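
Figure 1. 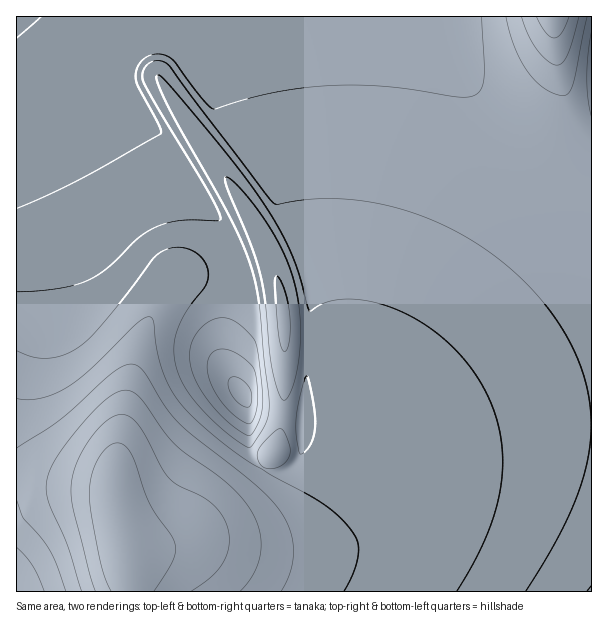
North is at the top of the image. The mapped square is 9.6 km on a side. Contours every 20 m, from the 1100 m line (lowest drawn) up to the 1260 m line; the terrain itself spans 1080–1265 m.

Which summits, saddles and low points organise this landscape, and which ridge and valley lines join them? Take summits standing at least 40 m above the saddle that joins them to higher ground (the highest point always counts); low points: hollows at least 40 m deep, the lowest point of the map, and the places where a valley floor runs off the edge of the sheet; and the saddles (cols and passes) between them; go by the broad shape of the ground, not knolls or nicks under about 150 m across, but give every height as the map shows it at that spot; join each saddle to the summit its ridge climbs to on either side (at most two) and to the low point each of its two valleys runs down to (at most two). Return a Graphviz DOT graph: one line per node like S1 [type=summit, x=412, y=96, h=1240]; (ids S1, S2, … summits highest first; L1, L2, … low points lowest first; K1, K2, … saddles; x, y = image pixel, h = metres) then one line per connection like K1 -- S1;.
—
graph terrain {
  S1 [type=summit, x=242, y=393, h=1265];
  S2 [type=summit, x=20, y=20, h=1261];
  S3 [type=summit, x=17, y=591, h=1198];
  L1 [type=low, x=126, y=546, h=1080];
  L2 [type=low, x=552, y=17, h=1166];
  K1 [type=saddle, x=537, y=149, h=1236];
  K2 [type=saddle, x=243, y=276, h=1211];
  K3 [type=saddle, x=17, y=474, h=1156];
  K1 -- S2;
  K1 -- L1;
  K1 -- L2;
  K2 -- S1;
  K2 -- S2;
  K2 -- L1;
  K3 -- S2;
  K3 -- S3;
  K3 -- L1;
}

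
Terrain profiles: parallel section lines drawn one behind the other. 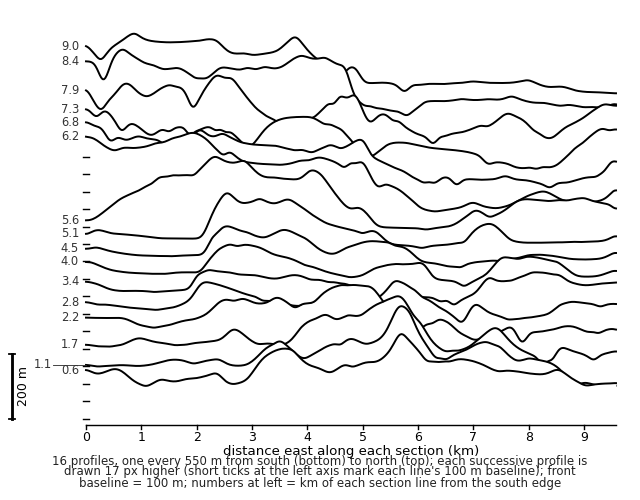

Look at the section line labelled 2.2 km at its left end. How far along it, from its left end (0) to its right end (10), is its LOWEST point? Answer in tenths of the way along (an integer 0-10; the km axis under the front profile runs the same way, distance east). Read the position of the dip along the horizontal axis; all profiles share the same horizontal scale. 8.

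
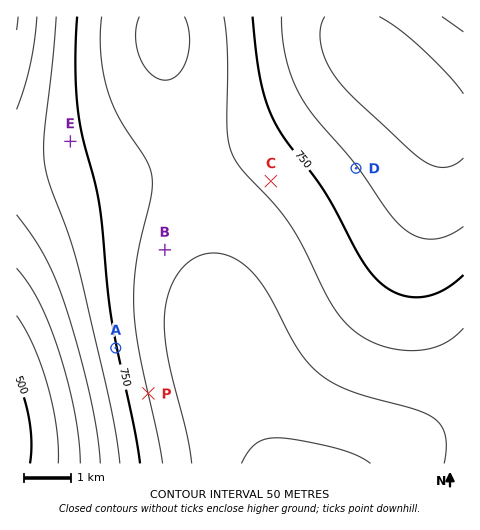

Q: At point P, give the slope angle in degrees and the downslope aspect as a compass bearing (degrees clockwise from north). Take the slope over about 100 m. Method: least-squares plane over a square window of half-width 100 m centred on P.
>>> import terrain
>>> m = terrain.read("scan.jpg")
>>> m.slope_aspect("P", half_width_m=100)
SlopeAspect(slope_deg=6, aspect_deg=257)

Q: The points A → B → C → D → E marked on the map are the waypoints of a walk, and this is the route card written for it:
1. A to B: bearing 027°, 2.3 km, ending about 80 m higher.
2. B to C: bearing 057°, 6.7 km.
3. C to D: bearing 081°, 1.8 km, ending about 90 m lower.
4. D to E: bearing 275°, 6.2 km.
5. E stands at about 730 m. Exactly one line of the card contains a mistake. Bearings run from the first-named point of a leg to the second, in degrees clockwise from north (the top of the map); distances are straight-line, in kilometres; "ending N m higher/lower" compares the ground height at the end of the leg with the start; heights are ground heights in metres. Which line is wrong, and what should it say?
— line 2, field distance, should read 2.7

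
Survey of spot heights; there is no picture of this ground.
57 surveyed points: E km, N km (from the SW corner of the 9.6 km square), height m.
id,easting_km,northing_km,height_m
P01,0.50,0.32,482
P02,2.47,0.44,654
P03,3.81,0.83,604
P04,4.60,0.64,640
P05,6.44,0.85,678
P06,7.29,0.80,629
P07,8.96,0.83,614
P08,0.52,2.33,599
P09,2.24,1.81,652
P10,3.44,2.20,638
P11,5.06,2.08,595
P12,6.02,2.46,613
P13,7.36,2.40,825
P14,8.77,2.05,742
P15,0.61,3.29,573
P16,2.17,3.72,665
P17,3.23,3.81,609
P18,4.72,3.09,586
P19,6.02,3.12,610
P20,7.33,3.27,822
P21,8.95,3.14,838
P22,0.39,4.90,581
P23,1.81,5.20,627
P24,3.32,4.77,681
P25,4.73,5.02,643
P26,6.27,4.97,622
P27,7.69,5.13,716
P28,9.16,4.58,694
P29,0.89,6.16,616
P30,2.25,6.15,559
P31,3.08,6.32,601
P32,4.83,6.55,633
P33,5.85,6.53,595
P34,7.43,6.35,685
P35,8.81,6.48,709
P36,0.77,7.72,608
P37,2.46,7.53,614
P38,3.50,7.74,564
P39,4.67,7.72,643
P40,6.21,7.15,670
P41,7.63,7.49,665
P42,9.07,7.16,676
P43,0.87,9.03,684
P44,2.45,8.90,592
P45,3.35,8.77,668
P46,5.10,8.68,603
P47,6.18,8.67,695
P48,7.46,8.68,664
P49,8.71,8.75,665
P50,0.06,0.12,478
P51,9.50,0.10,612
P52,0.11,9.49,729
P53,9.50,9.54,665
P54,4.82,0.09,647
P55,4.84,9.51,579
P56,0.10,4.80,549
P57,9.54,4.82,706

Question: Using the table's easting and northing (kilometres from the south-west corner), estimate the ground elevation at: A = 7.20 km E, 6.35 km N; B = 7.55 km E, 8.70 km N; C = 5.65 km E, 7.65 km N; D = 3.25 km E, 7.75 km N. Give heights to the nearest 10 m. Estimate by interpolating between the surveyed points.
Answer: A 670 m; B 660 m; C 690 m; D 570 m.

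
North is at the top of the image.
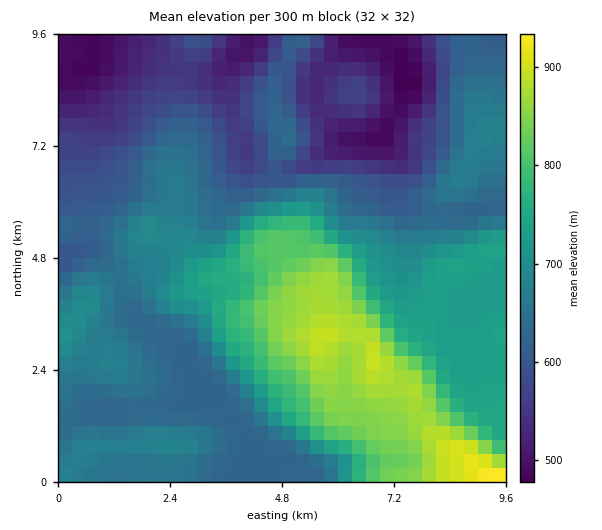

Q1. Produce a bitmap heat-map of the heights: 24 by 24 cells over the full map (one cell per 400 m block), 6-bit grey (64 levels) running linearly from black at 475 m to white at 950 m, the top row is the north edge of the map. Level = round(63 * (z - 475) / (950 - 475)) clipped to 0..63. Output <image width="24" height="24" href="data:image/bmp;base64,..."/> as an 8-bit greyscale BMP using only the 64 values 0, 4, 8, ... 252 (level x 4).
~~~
<image width="24" height="24" href="data:image/bmp;base64,Qk12BgAAAAAAADYEAAAoAAAAGAAAABgAAAABAAgAAAAAAEACAAATCwAAEwsAAAABAAAAAAAAAAAAAAEBAQACAgIAAwMDAAQEBAAFBQUABgYGAAcHBwAICAgACQkJAAoKCgALCwsADAwMAA0NDQAODg4ADw8PABAQEAAREREAEhISABMTEwAUFBQAFRUVABYWFgAXFxcAGBgYABkZGQAaGhoAGxsbABwcHAAdHR0AHh4eAB8fHwAgICAAISEhACIiIgAjIyMAJCQkACUlJQAmJiYAJycnACgoKAApKSkAKioqACsrKwAsLCwALS0tAC4uLgAvLy8AMDAwADExMQAyMjIAMzMzADQ0NAA1NTUANjY2ADc3NwA4ODgAOTk5ADo6OgA7OzsAPDw8AD09PQA+Pj4APz8/AEBAQABBQUEAQkJCAENDQwBEREQARUVFAEZGRgBHR0cASEhIAElJSQBKSkoAS0tLAExMTABNTU0ATk5OAE9PTwBQUFAAUVFRAFJSUgBTU1MAVFRUAFVVVQBWVlYAV1dXAFhYWABZWVkAWlpaAFtbWwBcXFwAXV1dAF5eXgBfX18AYGBgAGFhYQBiYmIAY2NjAGRkZABlZWUAZmZmAGdnZwBoaGgAaWlpAGpqagBra2sAbGxsAG1tbQBubm4Ab29vAHBwcABxcXEAcnJyAHNzcwB0dHQAdXV1AHZ2dgB3d3cAeHh4AHl5eQB6enoAe3t7AHx8fAB9fX0Afn5+AH9/fwCAgIAAgYGBAIKCggCDg4MAhISEAIWFhQCGhoYAh4eHAIiIiACJiYkAioqKAIuLiwCMjIwAjY2NAI6OjgCPj48AkJCQAJGRkQCSkpIAk5OTAJSUlACVlZUAlpaWAJeXlwCYmJgAmZmZAJqamgCbm5sAnJycAJ2dnQCenp4An5+fAKCgoAChoaEAoqKiAKOjowCkpKQApaWlAKampgCnp6cAqKioAKmpqQCqqqoAq6urAKysrACtra0Arq6uAK+vrwCwsLAAsbGxALKysgCzs7MAtLS0ALW1tQC2trYAt7e3ALi4uAC5ubkAurq6ALu7uwC8vLwAvb29AL6+vgC/v78AwMDAAMHBwQDCwsIAw8PDAMTExADFxcUAxsbGAMfHxwDIyMgAycnJAMrKygDLy8sAzMzMAM3NzQDOzs4Az8/PANDQ0ADR0dEA0tLSANPT0wDU1NQA1dXVANbW1gDX19cA2NjYANnZ2QDa2toA29vbANzc3ADd3d0A3t7eAN/f3wDg4OAA4eHhAOLi4gDj4+MA5OTkAOXl5QDm5uYA5+fnAOjo6ADp6ekA6urqAOvr6wDs7OwA7e3tAO7u7gDv7+8A8PDwAPHx8QDy8vIA8/PzAPT09AD19fUA9vb2APf39wD4+PgA+fn5APr6+gD7+/sA/Pz8AP39/QD+/v4A////AGxkXFxgYGBYUFBQUFBQXISovMDM3OTs8GRoaGRkaGhgWFBQUFRgdIysvLzI3OjkwFxkZGRobGxkWFBQWGyQrLTAyMjU3NS0mFhUUFRUVFRUUFBYfJiwwMTEyMzQxKiUkFxUVFhYVFBQUFRwlKS4yMjM0NDQsJCMkGBgZGRgWFBQVGiMpLDE0MzY2NTInIyMjGhkbGhcVFBQYIictMDQ1MzY2MSojIiIiHhoaGBYUFBYfJyowNDY3NTYyKCQiIiIjHhwZFhQVFxsjKSwxNDY3NjQqIyMiIiIjGx4aFhYbHyAlKC0xMzU1My0kISIiIiEiFxsZFxkcICMlJikvMzQ0MSchHyIjIiIhEhUWFxobHiMlJyotLzEzLSMfHiAjIyMiEREUGRscHR4fJSstLS0sJSAdGxwfICMjFBMVGR0cHBoYHicrLCojHBwZFxcYGBseEhITFRkaGRcWFhwgIiIcFhUTEhQVFBQVEBAREhUYGRcUEhMVGBsYExIRERQYGBYVDw8QERUYGRYSDg4QDg8PDw4NCw4WGhkXDQ0OEBMXFxURDAwSEQoHBgUEBgsSGBoZDAsLDA8UFRQQCw0TFQ0GAwICBgwPFhsbCAgICg0QEhENCw8UEgoHBwYDBAkPFxsbBAUHCQsNDQ0KCg8UDwgJDAsFAQQOFxkYAgIEBgkKCwoHCA0SDggJCwoEAAMMFRcWAgECBQcJCgsHBAYOEAoGBgUCAQQMExQUAgECBAYJDA8KBQMKExAHAgICAgYOExMSA=="/>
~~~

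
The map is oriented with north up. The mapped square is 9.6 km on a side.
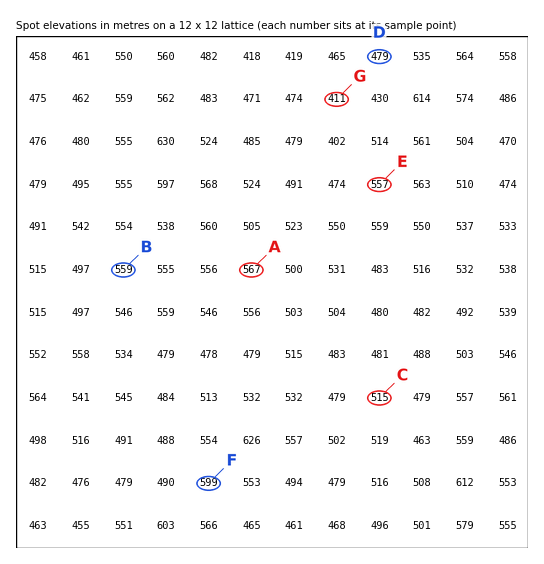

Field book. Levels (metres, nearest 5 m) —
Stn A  565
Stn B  560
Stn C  515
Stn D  480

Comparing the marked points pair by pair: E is higher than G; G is lower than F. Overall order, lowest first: G E F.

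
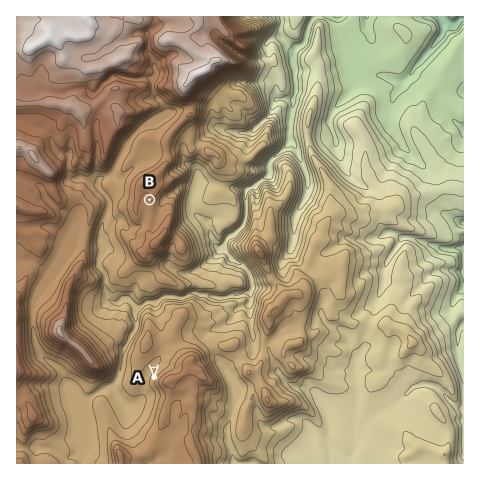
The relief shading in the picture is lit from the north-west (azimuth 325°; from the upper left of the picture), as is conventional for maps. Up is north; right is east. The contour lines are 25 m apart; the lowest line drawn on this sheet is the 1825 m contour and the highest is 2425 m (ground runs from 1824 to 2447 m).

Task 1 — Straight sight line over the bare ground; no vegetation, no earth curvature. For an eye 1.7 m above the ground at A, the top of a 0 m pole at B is out of sight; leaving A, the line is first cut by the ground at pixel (151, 259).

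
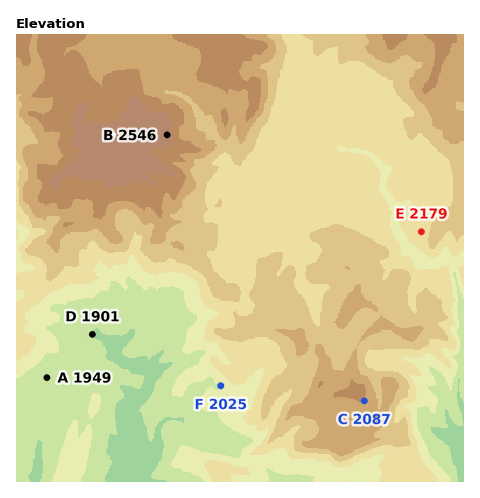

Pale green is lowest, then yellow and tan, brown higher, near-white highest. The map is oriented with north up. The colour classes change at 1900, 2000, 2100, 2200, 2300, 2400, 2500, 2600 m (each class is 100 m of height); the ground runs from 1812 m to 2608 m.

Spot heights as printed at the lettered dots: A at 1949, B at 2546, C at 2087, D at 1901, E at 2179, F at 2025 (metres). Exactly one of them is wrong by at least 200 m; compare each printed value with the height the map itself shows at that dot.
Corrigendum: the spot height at C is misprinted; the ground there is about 2387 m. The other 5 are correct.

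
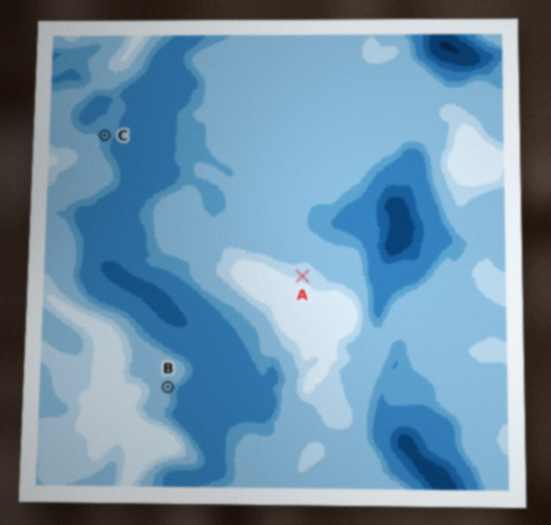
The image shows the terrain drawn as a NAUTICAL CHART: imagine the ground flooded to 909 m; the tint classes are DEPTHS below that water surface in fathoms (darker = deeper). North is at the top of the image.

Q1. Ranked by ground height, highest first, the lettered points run A B C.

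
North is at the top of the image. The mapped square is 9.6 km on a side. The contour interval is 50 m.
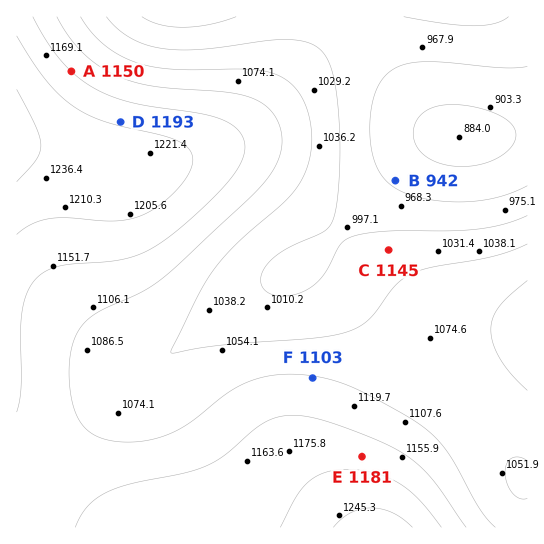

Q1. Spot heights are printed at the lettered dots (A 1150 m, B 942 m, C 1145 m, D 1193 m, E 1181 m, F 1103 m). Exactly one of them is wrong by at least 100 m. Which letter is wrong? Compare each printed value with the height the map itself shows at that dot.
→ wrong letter C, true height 1020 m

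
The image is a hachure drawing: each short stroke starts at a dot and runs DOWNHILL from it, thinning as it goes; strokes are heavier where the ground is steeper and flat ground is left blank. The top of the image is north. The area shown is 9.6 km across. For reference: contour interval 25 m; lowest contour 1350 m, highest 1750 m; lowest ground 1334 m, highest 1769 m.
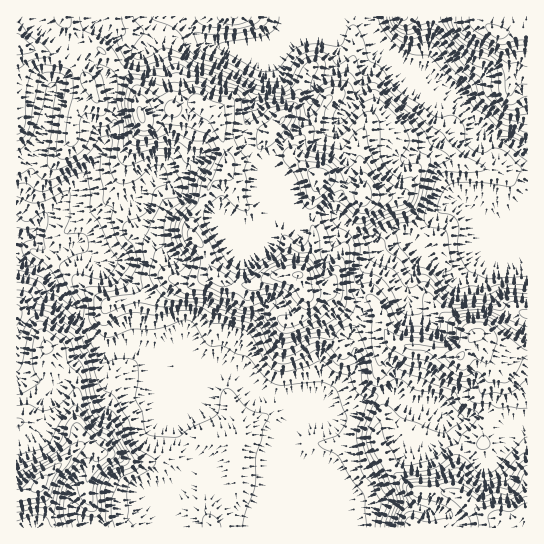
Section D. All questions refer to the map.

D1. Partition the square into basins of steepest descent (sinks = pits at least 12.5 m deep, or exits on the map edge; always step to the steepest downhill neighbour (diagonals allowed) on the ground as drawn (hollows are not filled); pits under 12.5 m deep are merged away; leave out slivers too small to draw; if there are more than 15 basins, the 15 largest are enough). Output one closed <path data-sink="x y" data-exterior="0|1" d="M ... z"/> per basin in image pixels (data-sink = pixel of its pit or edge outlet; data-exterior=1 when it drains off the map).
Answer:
<path data-sink="17 238" data-exterior="1" d="M62 16l-46 1 0 478 11-2 12-8 15 43 473 0 1-174-19-2-22-9-9-10-5 2-12 21-12 0-23-8-20-1-11-4-7-8-5-9-4-17-6-9-11-1-7 2-12 0-14-10-14 1 12-4 5-5 12-32-1-17 16-21 4-11 0-8-13-3-21-12-11-2-25-21-16-9-5-5-2-7-20 22-23 7 0-14-6-13-2-18-9-11-11-5-58 12-2-18-6-14-31-32-24-15-10-10z"/><path data-sink="527 151" data-exterior="1" d="M485 16l-422 0 0 2 15 18 24 15 31 32 6 14 2 18 58-12 11 5 9 11 2 18 6 13 0 14 23-7 20-22 2 7 5 5 16 9 25 21 11 2 21 12 13 3 0 8-4 11-16 21 1 17-12 32-11 8 8 0 14 10 12 0 7-2 11 1 6 9 4 17 5 9 7 8 11 4 20 1 23 8 12 0 12-21 5-2 9 10 22 9 18 1 1-323-11-1-19 4-10-7z"/><path data-sink="38 527" data-exterior="1" d="M38 487l-11 6-11 4 1 31 36-1-8-26z"/>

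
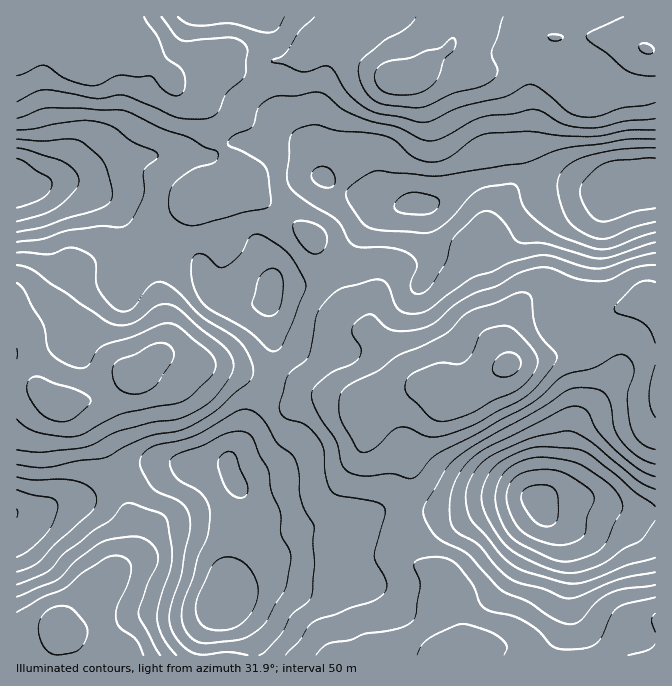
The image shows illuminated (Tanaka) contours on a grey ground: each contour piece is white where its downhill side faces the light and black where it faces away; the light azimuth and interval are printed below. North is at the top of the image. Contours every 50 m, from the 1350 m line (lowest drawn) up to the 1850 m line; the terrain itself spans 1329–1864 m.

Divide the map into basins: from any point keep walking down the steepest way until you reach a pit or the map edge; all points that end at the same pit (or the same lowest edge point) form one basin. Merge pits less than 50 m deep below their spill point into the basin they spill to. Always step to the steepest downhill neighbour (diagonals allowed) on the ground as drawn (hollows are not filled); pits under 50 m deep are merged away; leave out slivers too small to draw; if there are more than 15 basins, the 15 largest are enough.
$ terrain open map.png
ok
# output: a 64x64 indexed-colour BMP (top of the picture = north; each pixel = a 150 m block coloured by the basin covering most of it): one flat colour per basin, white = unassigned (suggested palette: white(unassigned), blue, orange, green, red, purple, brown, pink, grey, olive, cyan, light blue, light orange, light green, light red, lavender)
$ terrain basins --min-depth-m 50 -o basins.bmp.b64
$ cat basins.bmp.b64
<image width="64" height="64" href="data:image/bmp;base64,Qk12CAAAAAAAAHYAAAAoAAAAQAAAAEAAAAABAAQAAAAAAAAIAAATCwAAEwsAABAAAAAAAAAA////ALR3HwAOf/8ALKAsACgn1gC9Z5QAS1aMAMJ34wB/f38AIr28AM++FwDox64AeLv/AIrfmACWmP8A1bDFABERMzMzMzMzMzMzMzMzMzMzMiIiIiIREREREREREREREREzMzMzMzMzMzMzMzMzMzMyIiIiIhERERERERERERERETMzMzMzMzMzMzMzMzMzMyIiIiIiEREREREREREREXd3czMzMzMzMzMzMzMzMzMzIiIiIiIRERERERERERERd3d3MzMzMzMzMzMzMzMzMzMiIiIiIhERERERERERERF3d3czMzMzMzMzMzMzMzMzMiIiIiIiEREREREREREREXd3d3czMzMzMzMzMzMzMzMyIiIiIiERERERERERERERd3d3d3MzMzMzMzMzMzMzMzIiIiIiIRERERERERERERF3d3d3dzMzMzMzMzMzMzMzMyIiIiIREREREREREREREXd3d3d3czMzMzMzMzMzMzMzMyIjERERERERERERERERd3d3d3dzMzMzMzMzMzMzMzMzMzERERERERERERERERF3d3d3d3czMzMzMzMzMzMzMzMzMREREREREREREREREXd3d3d3dzMzMzMzMzMzMzMzMzMxERERERERERERERERd3d3d3d3MzMzMzMzMzMzMzMzMzERERERERERERERERF3d3d3d3MzMzMzMzMzMzMzMzMzMREREREREREREREREXd3d3d3czMzMzMzMzMzMzMzMzMxERERERERERERERERd3d3d3dzMzMzMzMzMzMzMzMzMzERERERERERERERERF3d3d3dzMzMzMzMzMzMzMzMzMzMREREREREREREREREXd3d3d3MzMzMzMzMzMzMzMzMzMxERERERERERERERERd3d3d3MzMzMzMzMzMzMzMzMzMzERERERERERERERERF3d3d3czMzMzMzMzMzMzMzMzMzMREREREREREREREREXd3d3czMzMzMzMzMzMzMzMzMzMxERERERERERERERERd3d3dzMzMzMzMzMzMzMzMzMzMxERERERERERERERERF3d3dzMzMzMzMzMzMzMzMzMzMxEREREREREREREREREXd3dzMzMzMzMzMzMzMzMzMzMxERERERERERERERERERd3EREzMzMzMzMzMzMzMzMzZmZhERERERERERERERERF3EREREzMzMzMzMzMzZmZmZmZmYREiIREREREREREREREREREREzMzMzMzM2ZmZmZmZmZmIiIiIREREREREREREREREREUMzMzMzNmZmZmZmZmZmIiIiIiERERERERERERERERFERDMzNmZmZmZmZmZmZmIiIiIiIhERERERERERERERFERERGZmZmZmZmZmZmZmIiIiIiIlERERERERERERERFEREREZmZmZmZmZmZmZmIiIiIiIlUREREREREREURERERERERmZmZmZmZmZmZmIiIiIiIiVRERERERERERRERERERERGZmZmZmZmZmZmUiIiIiIiVVERERERERERREREREREREZmZmZmZmZmZmVVIiIiIiVVVRERERERERFERERERERERmZmZmZmZmZmZVUiIiIiVVVVIREREiIiIkRERERERERmZmZmZmZmZmZlVSIiIiJVVVUiIiIiIiIiRERERERERGZmZmZmZmZmZmVVUiIiJVVVUiIiIiIiIiJEREREREREZmZmZmZmZmZmVVVVIiJVVVVSIiIiIiIiIkREREREREZmZmZmZmZmZmVVVVVVVVVVVSIiIiIiIiIiRERERERERmZmZmZmZmZmVVVVVVVVVVVVIiIiIiIiIiJERERERERGZmZmZmZmZmZVVVVVVVVVVVIiIiIiIiIiIkRERERERERmZmZmZmZmYlVVVVVVVVVVUiIiIiIiIiIiRERERERERGZmZmZmZmIiJVVVVVVVVVVSIiIiIiIiIiJERERERERERGZmZmZmIiIlVVVVVVVVVVUiIiIiIiIiIkRERERERERERGZmZmIiIiJVVVVVVVVVVVIiIiIiIiIiRERERERERERERERmIiIiIlVVVVVVVVVVUiIiIiIiIiJEREREREREREREREIiIiIiJVVVVVVVVVVVIiIiIiIiIkREREREREREREREIiIiIiIlVVVVVVVVVVUiIiIiIiIiREREREREREREREQiIiIiIiVVVVVVVVVVVSIiIiIiIiJEREREREREREREQiIiIiIiIlVVVVVVVVVSIiIiIiIiIkREREREREREREQiIiIiIiIlVVVVVVVVVVIiIiIiIiIiRERERERERERERCIiIiIiIiVVVVVVVVVVUiIiIiIiIiJEREREREREREREIiIiIiIiIlVVVVVVVVVSIiIiIiIiIkREREREREREREIiIiIiIiIiVVVVVVVVVVIiIiIiIiIiREREREREREREIiIiIiIiIiIlVVVVVVVVUiIiIiIiIiJEREREREREREIiIiIiIiIiIiJVVVVVVVVSIiIiIRIiIkREREREREREIiIiIiIiIiIiIiVVVVVVVSIiIiIhESIiREREREREREiIiCIiIiIiIiIiIREVVVUiIiIiIhEREiJERERBREREiIiIgiIiIiIiIiIRERFVIiIiIiIiERESIkRERBEREUiIiIiIiIiIgiIiIRERERIiIiIiIiIREREiFERBERERGIiIiIiIiIiIIiIRERERESIiIiIiIhERERERFEERERGIiIiIiIiIiIiCIRERERERIiIiIhERERERERERERERGIiIiIiIiIiIiIgREREREREiIiIhERERERER"/>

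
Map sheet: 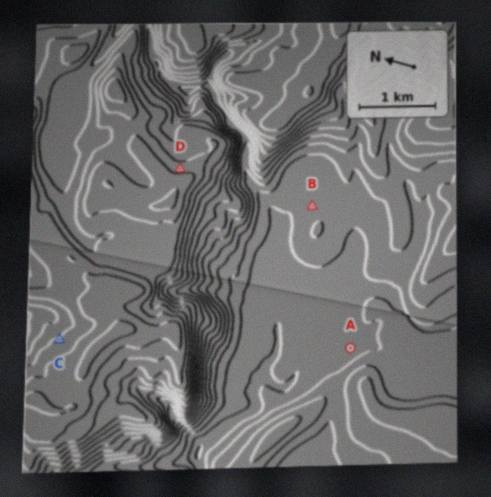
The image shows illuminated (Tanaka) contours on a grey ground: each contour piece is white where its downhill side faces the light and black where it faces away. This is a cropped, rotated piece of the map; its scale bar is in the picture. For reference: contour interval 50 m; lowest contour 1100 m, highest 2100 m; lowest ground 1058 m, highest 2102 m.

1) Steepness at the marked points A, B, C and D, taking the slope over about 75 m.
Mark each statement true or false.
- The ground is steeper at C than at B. true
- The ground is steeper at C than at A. true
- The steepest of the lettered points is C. false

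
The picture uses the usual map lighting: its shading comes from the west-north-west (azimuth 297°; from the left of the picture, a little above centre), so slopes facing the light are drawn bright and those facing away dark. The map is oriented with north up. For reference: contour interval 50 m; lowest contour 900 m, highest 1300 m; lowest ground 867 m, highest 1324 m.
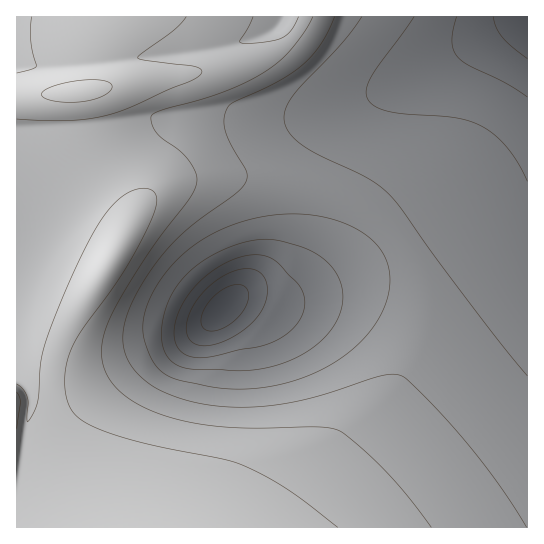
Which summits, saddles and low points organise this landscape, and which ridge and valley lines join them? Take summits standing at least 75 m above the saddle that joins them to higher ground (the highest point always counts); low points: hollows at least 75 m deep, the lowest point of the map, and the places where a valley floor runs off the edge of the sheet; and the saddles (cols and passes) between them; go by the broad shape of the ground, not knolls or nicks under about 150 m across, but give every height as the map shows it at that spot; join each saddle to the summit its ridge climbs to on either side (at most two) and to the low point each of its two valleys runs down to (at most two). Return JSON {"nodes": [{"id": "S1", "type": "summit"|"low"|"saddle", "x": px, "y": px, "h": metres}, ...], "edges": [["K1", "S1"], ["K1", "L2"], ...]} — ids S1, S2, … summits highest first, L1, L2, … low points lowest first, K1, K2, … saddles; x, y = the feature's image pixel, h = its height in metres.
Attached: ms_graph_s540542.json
{"nodes": [
{"id": "S1", "type": "summit", "x": 17, "y": 403, "h": 1324},
{"id": "S2", "type": "summit", "x": 81, "y": 91, "h": 1308},
{"id": "L1", "type": "low", "x": 225, "y": 309, "h": 867},
{"id": "L2", "type": "low", "x": 527, "y": 17, "h": 903},
{"id": "K1", "type": "saddle", "x": 101, "y": 161, "h": 1231},
{"id": "K2", "type": "saddle", "x": 297, "y": 33, "h": 1203},
{"id": "K3", "type": "saddle", "x": 398, "y": 242, "h": 1105}],
"edges": [["K1", "S1"], ["K1", "S2"], ["K1", "L1"], ["K1", "L2"], ["K2", "S1"], ["K2", "S2"], ["K2", "L1"], ["K2", "L2"], ["K3", "S1"], ["K3", "L1"], ["K3", "L2"]]}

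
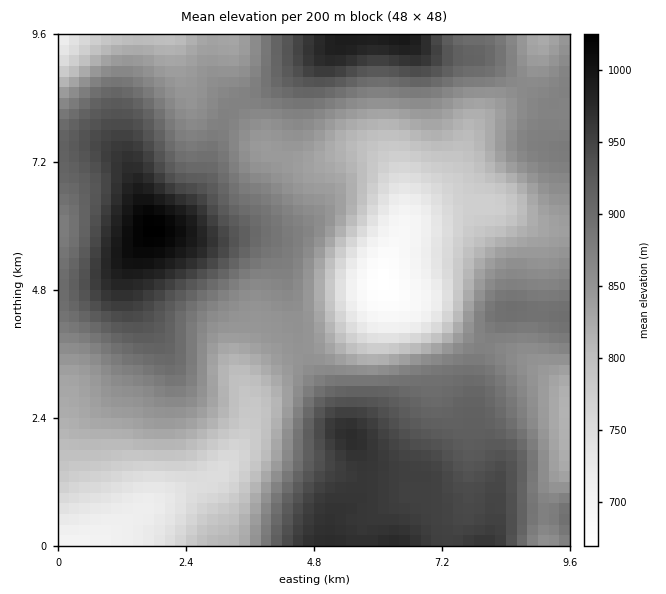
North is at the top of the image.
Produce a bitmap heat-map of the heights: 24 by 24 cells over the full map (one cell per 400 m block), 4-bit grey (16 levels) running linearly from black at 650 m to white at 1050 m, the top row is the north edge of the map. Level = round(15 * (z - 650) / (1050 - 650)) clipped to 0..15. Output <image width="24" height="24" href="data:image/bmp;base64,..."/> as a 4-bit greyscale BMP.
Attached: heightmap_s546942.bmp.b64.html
<image width="24" height="24" href="data:image/bmp;base64,Qk2WAQAAAAAAAHYAAAAoAAAAGAAAABgAAAABAAQAAAAAACABAAATCwAAEwsAABAAAAAAAAAAAAAAABEREQAiIiIAMzMzAERERABVVVUAZmZmAHd3dwCIiIgAmZmZAKqqqgC7u7sAzMzMAN3d3QDu7u4A////ACIjNFZorMzMy7vKiDMzM0Voq8zMu7u6mUQzM0RXm8zLu7u6iFVURERGirzMu7u6h2ZmZlRFerzLu6qqh2Znd2ZVebzLqqqphnd3iHZVebu6qqqpdneIiYZWeJmZmZqYd3iJmYdmeId3iJmId4iaqod3eHVEVniIiJqrqoh3iGQiI1iZmavMupiIiGMREkeZmavNzLqYiGMREkeIiJvd3cupmGQhI0Z3eJrO7tupmHUyI0Vmd5rN7cupmIZCI0VWd5rN3LqZh3dTNEVWeKrMyqmId3ZURFVniKvMuZmHd3ZVVVZ4iau7qYiHiHZmZmZ4iJqqmIiIiYh3d3d4iHiZh3iJqqmZmYiIiFaId3d5q8y7u6qYeDVmZnd4q83N3KqYdw=="/>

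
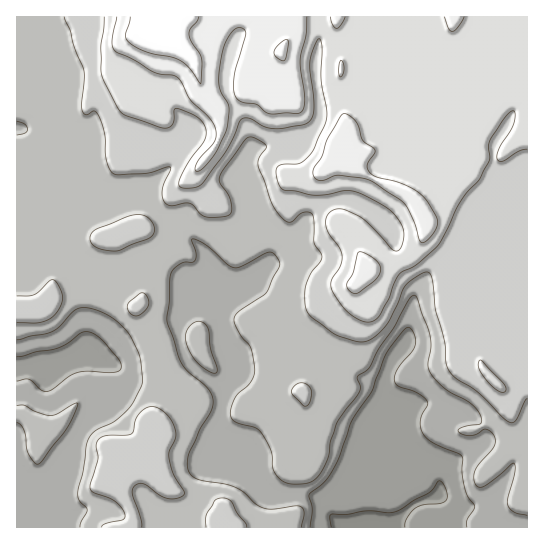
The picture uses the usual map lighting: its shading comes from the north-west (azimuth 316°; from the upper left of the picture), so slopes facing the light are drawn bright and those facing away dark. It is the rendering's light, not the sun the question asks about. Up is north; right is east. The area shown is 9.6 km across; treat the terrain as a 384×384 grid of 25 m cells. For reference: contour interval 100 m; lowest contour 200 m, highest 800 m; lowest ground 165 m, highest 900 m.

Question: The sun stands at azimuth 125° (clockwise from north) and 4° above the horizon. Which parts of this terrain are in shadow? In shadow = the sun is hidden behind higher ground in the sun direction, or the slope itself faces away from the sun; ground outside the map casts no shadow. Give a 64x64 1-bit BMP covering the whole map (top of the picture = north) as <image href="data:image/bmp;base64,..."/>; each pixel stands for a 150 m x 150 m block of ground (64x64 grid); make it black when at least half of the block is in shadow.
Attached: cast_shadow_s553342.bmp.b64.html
<image width="64" height="64" href="data:image/bmp;base64,Qk0+AgAAAAAAAD4AAAAoAAAAQAAAAEAAAAABAAEAAAAAAAACAAATCwAAEwsAAAIAAAAAAAAA////AAAAAAAD8AOAgADjwAf8B8HgAf/gD/gHg+AA//gfwAAH8AB//B+AAe/AAD+c/+AH/wAAf87/8Af8wAD/z9/wB/HAAP/n3/gAB8AB//Pf8YAPwAH/+///gB+AAf/5//+AP4AB+Dj//4A/wAP5OP//gCPAB//4//+AcYAP//D//8B+AA//8P//wH8AB/Dg///A/8AHwAD//8B/4AcAAP//gH/AA/4A//+Af4AD/4D//4B/AAP/gP//hH8AA/8Af/8MP4AB/wAB/wwPgAH/AgH8Dg/AAf4HAPwAD+AB/g8ADgAf4YD+D/AOAB/zwP4f8A4AH//A/h/4hgAf/8B8HvmAAB//4Dwe+4AAD//wHAz7gAAH//CMDPeAAAf/4cAMh4AAB//DwAwH4AAH/4PgHA/8AA//B+AcD/4AD/8P4Bwf/wIf/5/ADD/+Ah//v8AAP+BgP/g/AAA/4PA/gAAAAB/x+H+IAAAAB/D8P/wABgAB8P4//gAOAAH4/x//AA4AAfj/n/8AHwgB+f+f/4APDAP7/4//gAMGB/v/j/+AAAYP+/+Af4AAAj/4PwAPgAAAf/geAA8AAAB/+B44TwAAAP/4HjxPAAAA//A8fA8AAAD/8Dx+DwAAAP/wAH4PAAAA//AAfw8AAAD/+AB/hwAAAP//gD/HAAAA///AP8cAAAD//4A/5wAAAA=="/>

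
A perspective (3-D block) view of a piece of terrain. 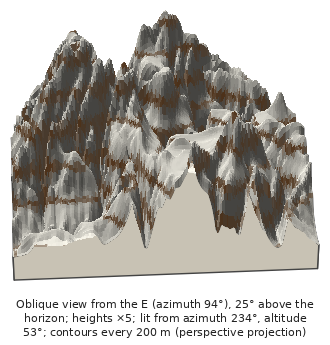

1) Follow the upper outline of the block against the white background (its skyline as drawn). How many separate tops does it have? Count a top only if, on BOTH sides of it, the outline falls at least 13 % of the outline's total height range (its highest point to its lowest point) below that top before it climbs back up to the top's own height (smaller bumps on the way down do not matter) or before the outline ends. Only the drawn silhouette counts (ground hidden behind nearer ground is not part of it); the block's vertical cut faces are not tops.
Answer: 2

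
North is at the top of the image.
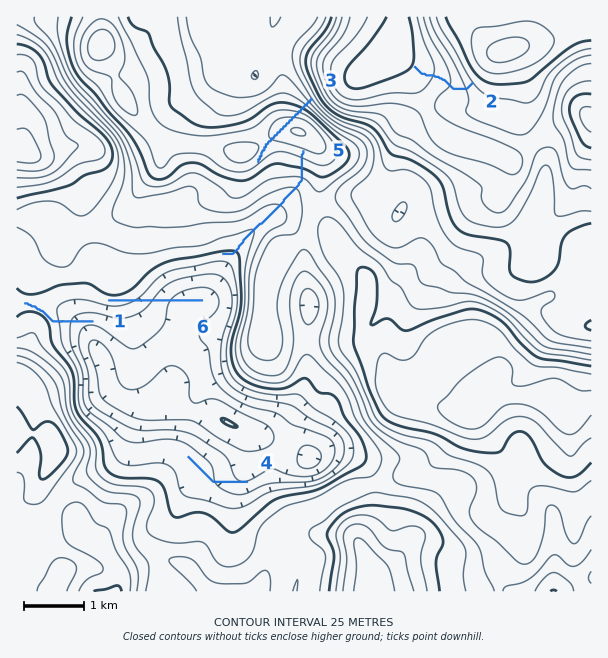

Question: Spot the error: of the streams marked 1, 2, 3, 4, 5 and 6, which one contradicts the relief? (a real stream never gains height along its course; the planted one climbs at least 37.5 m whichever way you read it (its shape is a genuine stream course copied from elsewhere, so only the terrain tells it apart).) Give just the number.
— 3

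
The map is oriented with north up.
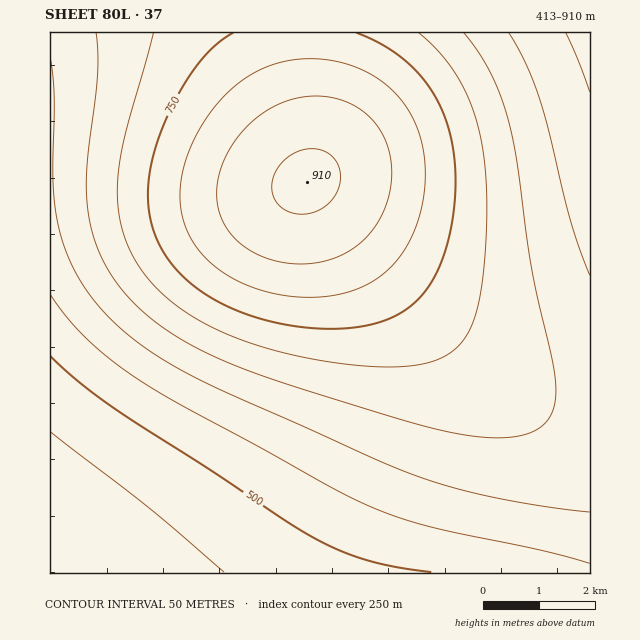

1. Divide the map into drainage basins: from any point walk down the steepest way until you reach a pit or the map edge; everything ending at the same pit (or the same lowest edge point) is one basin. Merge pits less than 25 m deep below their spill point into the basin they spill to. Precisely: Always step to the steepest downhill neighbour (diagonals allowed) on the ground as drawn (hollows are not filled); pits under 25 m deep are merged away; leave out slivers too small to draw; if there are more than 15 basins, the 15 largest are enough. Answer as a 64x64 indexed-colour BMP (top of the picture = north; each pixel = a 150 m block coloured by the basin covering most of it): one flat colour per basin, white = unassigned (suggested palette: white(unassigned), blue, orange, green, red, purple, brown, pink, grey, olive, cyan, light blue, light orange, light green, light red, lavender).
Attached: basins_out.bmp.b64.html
<image width="64" height="64" href="data:image/bmp;base64,Qk12CAAAAAAAAHYAAAAoAAAAQAAAAEAAAAABAAQAAAAAAAAIAAATCwAAEwsAABAAAAAAAAAA////ALR3HwAOf/8ALKAsACgn1gC9Z5QAS1aMAMJ34wB/f38AIr28AM++FwDox64AeLv/AIrfmACWmP8A1bDFABERERERERERERERERERERERERERERERERERERERERERERERERERERERERERERERERERERERERERERERERERERERERERERERERERERERERERERERERERERERERERERERERERERERERERERERERERERERERERERERERERERERERERERERERERERERERERERERERERERERERERERERERERERERERERERERERERERERERERERERERERERERERERERERERERERERERERERERERERERERERERERERERERERERERERERERERERERERERERERERERERERERERERERERERERERERERERERERERERERERERERERERERERERERERERERERERERERERERERERERERERERERERERERERERERERERERERERERERERERERERERERERERERERERERERERERERERERERERERERERERERERERERERERERERERERERERERERERERERERERERERERERERERERERERERERERERERERERERERERERERERERERERERERERERERERERERERERERERERERERERERERERERERERERERERERERERERERERERERERERERERERERERERERERERERERERERERERERERERERERERERERERERERERERERERERERERERERERERERERERERERERERERERERERERERERERERERERERERERERERERERERERERERERERERERERERERERERERERERERERERERERERERERERERERERERERERERERERERERERERERERERERERESIiIREREREREREREREREREREREREREREREREREREREiIiIhERERERERERERERERERERERERERERERERERERIiIiIiERERERERERERERERERERERERERERERERERERIiIiIiIRERERERERERERERERERERERERERERERERESIiIiIiIhERERERERERERERERERERERERERERERERESIiIiIiIiERERERERERERERERERERERERERERERERESIiIiIiIiIRERERERERERERERERERERERERERERERESIiIiIiIiIhERERERERERERERERERERERERERERERESIiIiIiIiIiERERERERERERERERERERERERERERERESIiIiIiIiIiIRERERERERERERERERERERERERERERESIiIiIiIiIiIhERERERERERERERERERERERERERERESIiIiIiIiIiIiERERERERERERERERERERERERERERESIiIiIiIiIiIiIRERERERERERERERERERERERERERESIiIiIiIiIiIiIhERERERERERERERERERERERERERESIiIiIiIiIiIiIiERERERERERERERERERERERERERESIiIiIiIiIiIiIiIRERERERERERERERERERERERERESIiIiIiIiIiIiIiIhERERERERERERERERERERERERESIiIiIiIiIiIiIiIiERERERERERERERERERERERERESIiIiIiIiIiIiIiIiIRERERERERERERERERERERERERIiIiIiIiIiIiIiIiIhERERERERERERERERERERERERIiIiIiIiIiIiIiIiIiERERERERERERERERERERERERIiIiIiIiIiIiIiIiIiIRERERERERERERERERERERERIiIiIiIiIiIiIiIiIiIhERERERERERERERERERERERIiIiIiIiIiIiIiIiIiIiERERERERERERERERERERERIiIiIiIiIiIiIiIiIiIiIRERERERERERERERERERERIiIiIiIiIiIiIiIiIiIiIhERERERERERERERERERERIiIiIiIiIiIiIiIiIiIiIiEREREREREREREREREREREiIiIiIiIiIiIiIiIiIiIiIRERERERERERERERERERESIiIiIiIiIiIiIiIiIiIiIhERERERERERERERERERERIiIiIiIiIiIiIiIiIiIiIiEREREREREREREREREREREiIiIiIiIiIiIiIiIiIiIiIRERERERERERERERERERESIiIiIiIiIiIiIiIiIiIiIhERERERERERERERERERERIiIiIiIiIiIiIiIiIiIiIiEREREREREREREREREREREiIiIiIiIiIiIiIiIiIiIiIRERERERERERERERERERESIiIiIiIiIiIiIiIiIiIiIhERERERERERERERERERESIiIiIiIiIiIiIiIiIiIiIiERERERERERERERERERERIiIiIiIiIiIiIiIiIiIiIiIREREREREREREREREREREiIiIiIiIiIiIiIiIiIiIiIhERERERERERERERERERESIiIiIiIiIiIiIiIiIiIiIiERERERERERERERERERERIiIiIiIiIiIiIiIiIiIiIiIREREREREREREREREREREiIiIiIiIiIiIiIiIiIiIiIhERERERERERERERERERESIiIiIiIiIiIiIiIiIiIiIiERERERERERERERERERERIiIiIiIiIiIiIiIiIiIiIiIREREREREREREREREREREiIiIiIiIiIiIiIiIiIiIiIhERERERERERERERERERESIiIiIiIiIiIiIiIiIiIiIi"/>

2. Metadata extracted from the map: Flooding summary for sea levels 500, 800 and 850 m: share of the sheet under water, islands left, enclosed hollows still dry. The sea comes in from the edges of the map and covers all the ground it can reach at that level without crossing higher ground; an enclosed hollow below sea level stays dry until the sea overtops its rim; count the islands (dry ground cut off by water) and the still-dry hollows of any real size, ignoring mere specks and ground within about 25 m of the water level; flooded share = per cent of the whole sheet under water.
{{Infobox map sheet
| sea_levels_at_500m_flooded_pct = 12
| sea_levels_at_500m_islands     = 0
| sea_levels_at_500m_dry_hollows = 0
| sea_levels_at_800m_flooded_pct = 84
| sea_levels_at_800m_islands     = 1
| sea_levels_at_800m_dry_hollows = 0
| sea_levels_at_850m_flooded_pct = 92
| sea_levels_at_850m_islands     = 1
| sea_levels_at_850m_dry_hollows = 0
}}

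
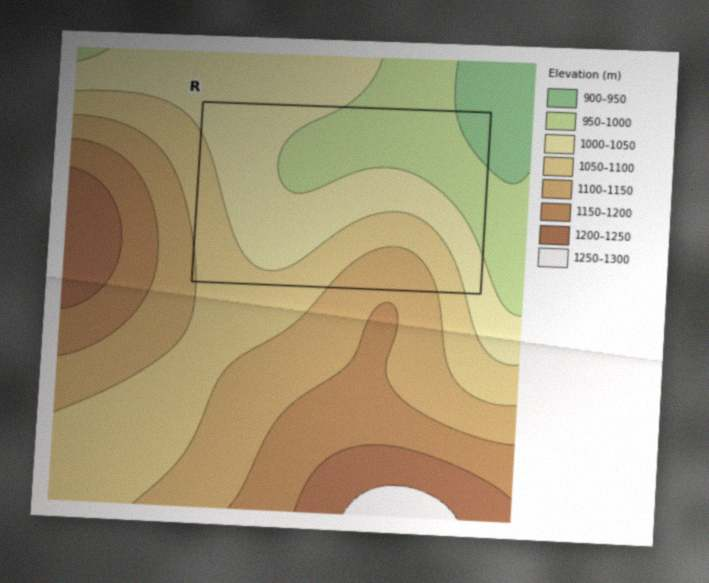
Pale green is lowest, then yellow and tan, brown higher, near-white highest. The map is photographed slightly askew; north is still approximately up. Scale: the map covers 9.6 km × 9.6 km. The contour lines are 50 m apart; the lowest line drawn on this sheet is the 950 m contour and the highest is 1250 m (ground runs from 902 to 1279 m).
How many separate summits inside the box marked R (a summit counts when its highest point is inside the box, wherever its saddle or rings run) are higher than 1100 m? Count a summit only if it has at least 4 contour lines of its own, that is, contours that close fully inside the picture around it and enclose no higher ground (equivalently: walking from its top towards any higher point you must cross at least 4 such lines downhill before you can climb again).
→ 0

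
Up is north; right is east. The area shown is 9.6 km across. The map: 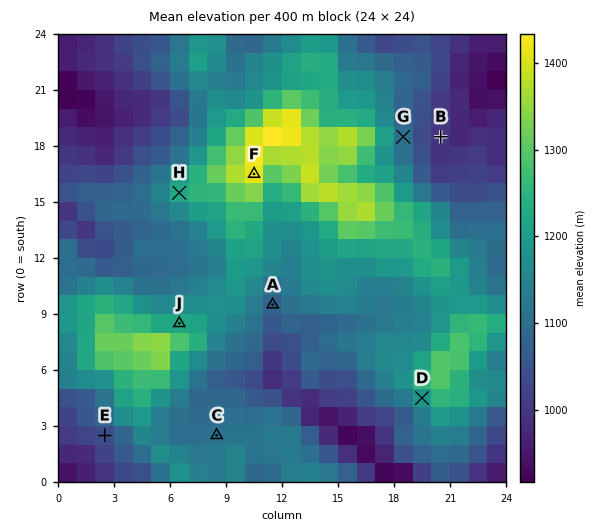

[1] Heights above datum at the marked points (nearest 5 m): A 1075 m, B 995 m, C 1110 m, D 1190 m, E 1040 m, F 1430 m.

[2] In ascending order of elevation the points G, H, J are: G J H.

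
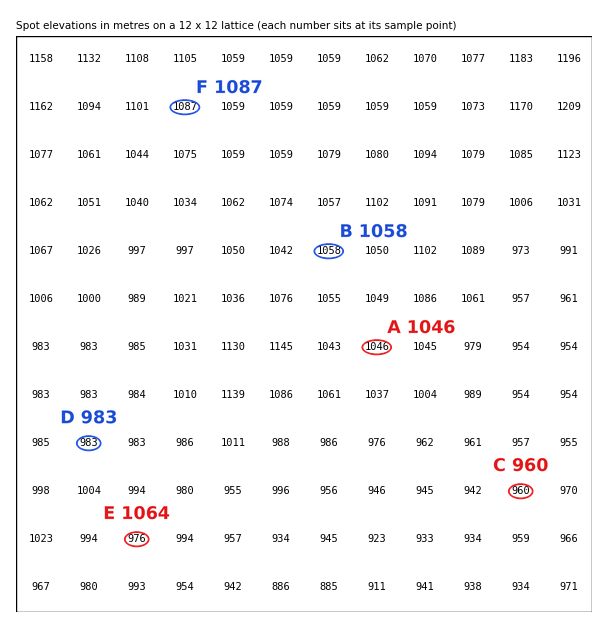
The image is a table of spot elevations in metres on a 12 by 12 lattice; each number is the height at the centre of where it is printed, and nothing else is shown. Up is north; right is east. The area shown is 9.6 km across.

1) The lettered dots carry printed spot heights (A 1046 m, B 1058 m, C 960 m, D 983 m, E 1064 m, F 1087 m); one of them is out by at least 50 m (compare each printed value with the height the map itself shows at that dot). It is E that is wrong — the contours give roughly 976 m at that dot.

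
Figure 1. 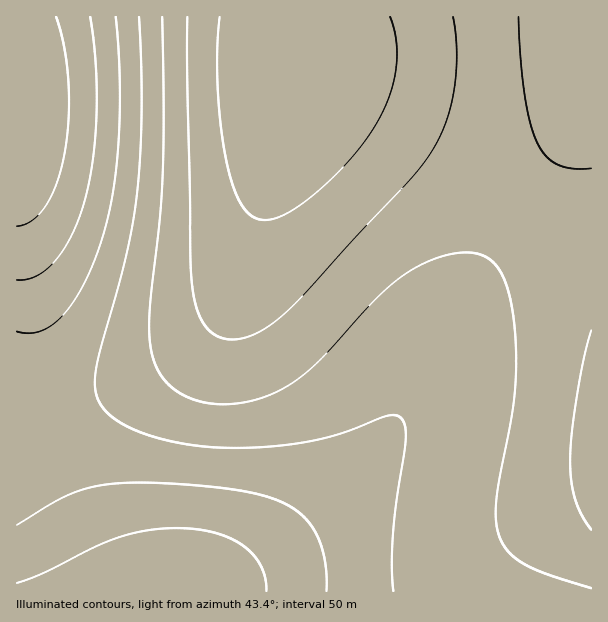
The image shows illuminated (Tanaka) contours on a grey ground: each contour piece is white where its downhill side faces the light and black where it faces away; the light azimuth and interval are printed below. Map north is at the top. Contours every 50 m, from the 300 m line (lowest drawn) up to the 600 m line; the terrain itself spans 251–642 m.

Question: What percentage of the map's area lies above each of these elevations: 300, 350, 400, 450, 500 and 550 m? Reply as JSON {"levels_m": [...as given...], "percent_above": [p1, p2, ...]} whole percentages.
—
{"levels_m": [300, 350, 400, 450, 500, 550], "percent_above": [91, 80, 55, 32, 17, 9]}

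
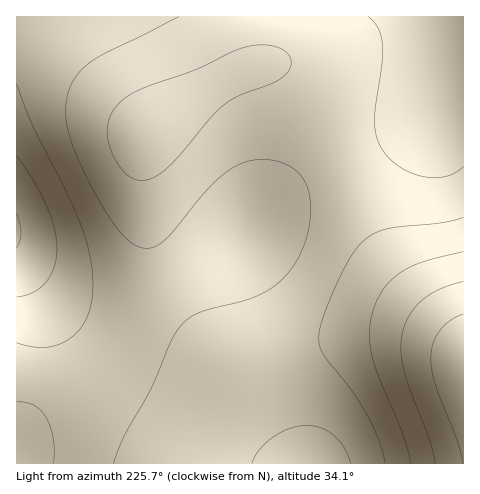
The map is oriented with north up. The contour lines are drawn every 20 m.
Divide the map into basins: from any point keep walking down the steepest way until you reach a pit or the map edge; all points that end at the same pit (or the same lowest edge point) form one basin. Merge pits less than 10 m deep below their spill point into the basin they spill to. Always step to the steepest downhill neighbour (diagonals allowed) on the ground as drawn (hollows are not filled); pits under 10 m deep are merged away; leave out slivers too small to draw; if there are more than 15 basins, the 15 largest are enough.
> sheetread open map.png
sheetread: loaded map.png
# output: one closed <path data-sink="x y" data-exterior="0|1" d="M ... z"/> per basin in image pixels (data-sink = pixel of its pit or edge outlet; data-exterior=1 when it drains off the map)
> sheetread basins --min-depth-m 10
<path data-sink="463 370" data-exterior="1" d="M463 16l-37 1 8 30 4 31-1 31-9 10-26 14-56 22-35 19-38 26-42 45-62 39-28 13-16 5-17 2-21-2-25-11-14-9-32-29 1 211 447-1z"/><path data-sink="147 132" data-exterior="0" d="M425 16l-408 0-1 236 19 20 27 19 14 7 16 5 16 1 26-4 46-22 51-33 42-45 38-26 35-19 56-22 23-12 11-10 2-8-1-36z"/>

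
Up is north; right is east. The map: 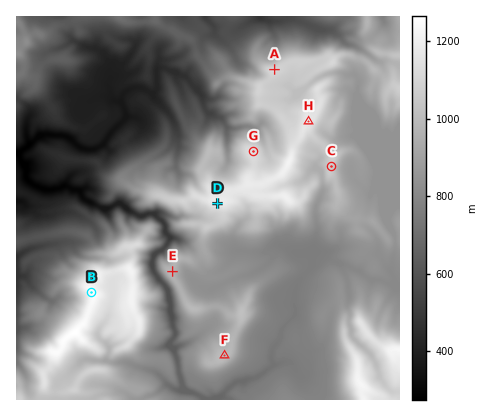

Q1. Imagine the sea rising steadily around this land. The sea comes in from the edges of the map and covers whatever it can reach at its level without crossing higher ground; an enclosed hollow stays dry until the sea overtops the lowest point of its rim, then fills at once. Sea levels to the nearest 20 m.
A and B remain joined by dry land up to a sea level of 680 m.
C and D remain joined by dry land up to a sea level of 1040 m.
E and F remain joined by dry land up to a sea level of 920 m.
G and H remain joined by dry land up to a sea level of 1120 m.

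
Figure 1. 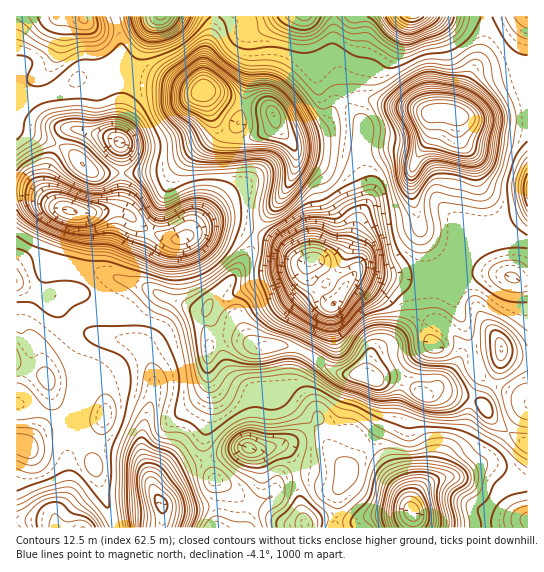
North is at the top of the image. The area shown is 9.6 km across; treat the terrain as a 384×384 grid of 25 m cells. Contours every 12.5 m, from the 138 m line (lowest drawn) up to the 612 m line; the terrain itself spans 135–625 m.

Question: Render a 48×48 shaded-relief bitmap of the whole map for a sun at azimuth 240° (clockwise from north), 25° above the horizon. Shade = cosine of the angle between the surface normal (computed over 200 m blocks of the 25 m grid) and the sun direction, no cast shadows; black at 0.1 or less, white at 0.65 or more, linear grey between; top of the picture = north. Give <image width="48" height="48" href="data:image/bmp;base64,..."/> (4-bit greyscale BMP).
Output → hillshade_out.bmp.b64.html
<image width="48" height="48" href="data:image/bmp;base64,Qk32BAAAAAAAAHYAAAAoAAAAMAAAADAAAAABAAQAAAAAAIAEAAATCwAAEwsAABAAAAAAAAAAAAAAABEREQAiIiIAMzMzAERERABVVVUAZmZmAHd3dwCIiIgAmZmZAKqqqgC7u7sAzMzMAN3d3QDu7u4A////AIiJms22M1i925iId3ibyoh1NGnO7bqIeIiJq8ylM1e93KiIiIibuph1NHrv7bmIiIiau8uFM0nO7KmZiIibupiGRYzu26mZmZmaq7qFM2vf7KmIiIeaqZh1RpzduqqZmZmZqql1JIzu25h3eIiaqZh2aKvMu8upmaqZmql1NqzdyoZWeIiZqph3iavLzMupqqmImZh1V7zcuYVFiZmaqZiImru7zLqqu5h4mZiGaczLqXVXqqqqqYiZqrqqu6qru4d4mZmXecy6qYd6u7q6mYmaqqmau7u7qYiImZmXebuqqZiau6qpmZqrqqqru7y5d4iZmZmHeKqqqpmaqqmYmqq7urzMuruWd5mZmZmIiJqqqpmJmZmJq7zdy97KmJlmeJqpiJmIiJmqupiImZmZvd7tu8uYh3dniKqYiJmYiImqu5iJmZmb3u3LiJmIZWeJmZmYiJmIiJmry5iaqqq97bqYd3d2VWmqmImIiZiIiJqry5m7uqvMp4mYd2VWd4q6h4iIiIiIiJqry5q7qpqXRYqod1RomZu5domIiIiImZqrypqpmHZDJYuodkWJqZu4VZiIiZmZmZqsypmZdUMhFIqoZVaamJuWVoiImZmZmZq8upmXVDIABJuXZniZiKl2eIiJmZmZmqu7qZmGRCABR7uoiIiIiZh3iImZmZmZmrqZmYiGVBAleauqqZmYmZh4iJmZmZmZqpd3iZh2UwBHmZu8ypmZmYh3iKqZmZmZiGVWeJl2UgFomZrN26mZmYiImamZmYiHZTNWeJmHUQN5mqrP7LqZmYiJmpmYd2dlQzNWiaqYYhWJvLvf/KqZmZmZmZh1Q0VDNFVomrypczeazczf/LqYiZmZmWUxEkVUVoiZq925hmib3cvO7LqHiZmZmDEAJGiHebuprO7KqZiLzKq93Ll3iZmZhxEUaauprf2Zve7Ku6iKupm8zLl3mZmYdSNYrN3Lz/2pvd26vLh5qZmszMl4mqqYZEaL3+yr3/ypq8uqvMlnmZmrzdl5qqmHVGis7tqazduqqqqqvNt2iImazul5q7l2VYm83adnrMqru7uqve2FaIiaz9l6zclmZomrynRGm8u8zMy7zv2EV4iaztqs3bdFZ4mal1RGrdvN3cy7zexjR4iazN3My4U0aIh3dmZp3+zN7bqqvLhCR4iavO/LqXQ0aIdmiZms793v7aiKu5YhR4iazv/KqXUjZ4iJq7u83d7/7JiKunMSWIib3/65mGMSV5maqrqqu87/24eKuVEDeImr3tuYdjACaJmZmZmZqs7+ynZnhiAViZmau6l2QxAVeJmZmZmZmr3tuFMkVCJHmZiImZhkMyNXiJiZmZmZmau6liADVUV4mZiIiZhkRWZ3iJiImYiZmZmZlQA2d3eJmZiIiIh2eId4iIh3iIiZh3eJlSNniIiImYiIdnd3iZh4iHdneHiZZEZ5l1Z4iHd4mIiHVFd3iZiIiHZnh4q5QTaKqXeIh2ZomHd1MkZ4mqmId3Z3h4vIITabuoiJhlZoqXd0IkaKu6mHdw=="/>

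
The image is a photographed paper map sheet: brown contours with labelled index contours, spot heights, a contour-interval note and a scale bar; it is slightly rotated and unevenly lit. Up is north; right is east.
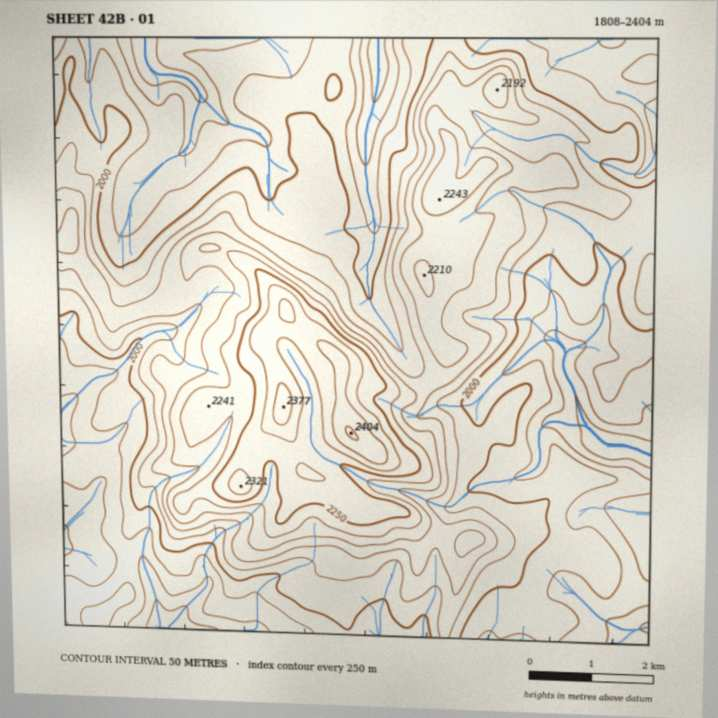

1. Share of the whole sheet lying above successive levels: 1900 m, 92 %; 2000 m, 57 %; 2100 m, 30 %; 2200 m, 13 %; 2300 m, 4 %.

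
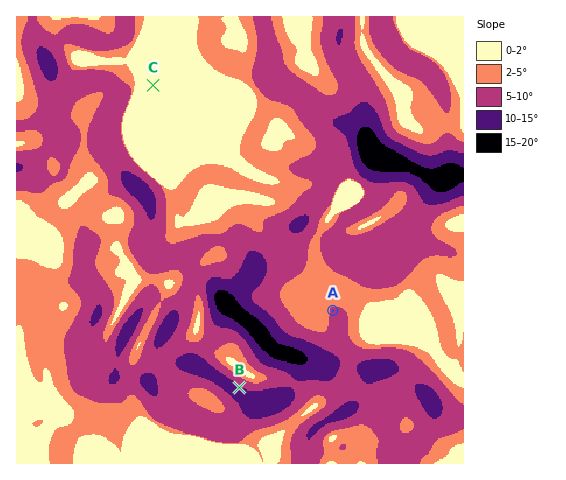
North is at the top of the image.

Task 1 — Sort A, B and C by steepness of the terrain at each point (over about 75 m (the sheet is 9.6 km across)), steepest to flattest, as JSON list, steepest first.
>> ["B", "A", "C"]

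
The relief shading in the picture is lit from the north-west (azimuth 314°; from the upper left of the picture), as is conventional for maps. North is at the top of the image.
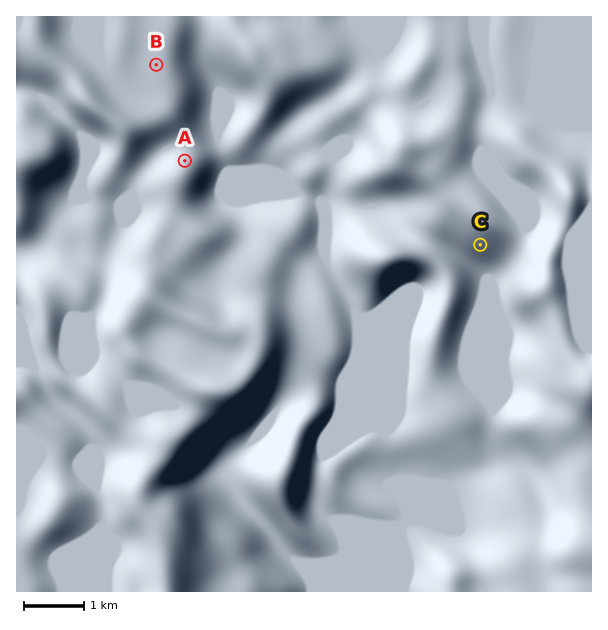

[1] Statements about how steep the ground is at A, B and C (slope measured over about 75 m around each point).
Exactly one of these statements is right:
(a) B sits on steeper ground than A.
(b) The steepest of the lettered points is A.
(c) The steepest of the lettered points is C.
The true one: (c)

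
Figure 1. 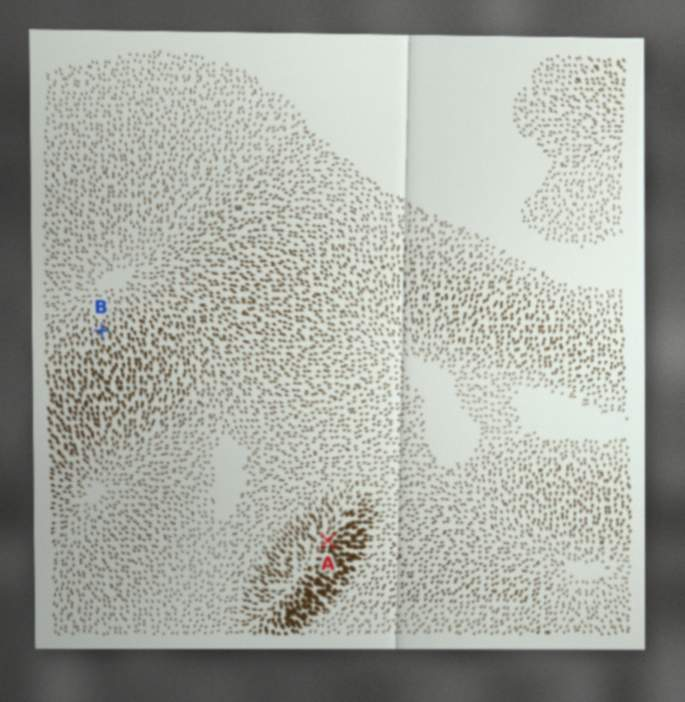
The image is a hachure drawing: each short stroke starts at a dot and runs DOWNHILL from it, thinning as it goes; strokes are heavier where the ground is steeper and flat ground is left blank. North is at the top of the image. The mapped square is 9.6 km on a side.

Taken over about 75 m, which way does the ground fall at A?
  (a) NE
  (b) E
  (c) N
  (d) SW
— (a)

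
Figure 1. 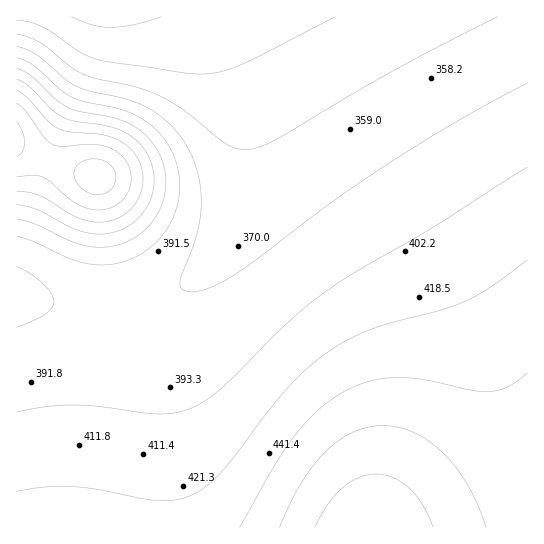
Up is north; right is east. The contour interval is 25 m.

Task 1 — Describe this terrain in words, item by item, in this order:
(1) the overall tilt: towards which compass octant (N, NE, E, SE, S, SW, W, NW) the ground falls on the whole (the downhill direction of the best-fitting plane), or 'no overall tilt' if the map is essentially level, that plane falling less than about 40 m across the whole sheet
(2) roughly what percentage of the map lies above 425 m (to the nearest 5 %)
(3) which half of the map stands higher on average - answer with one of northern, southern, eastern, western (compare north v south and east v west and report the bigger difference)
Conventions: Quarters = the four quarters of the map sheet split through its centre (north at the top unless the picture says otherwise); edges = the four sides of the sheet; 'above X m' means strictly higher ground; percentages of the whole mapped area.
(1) Overall the map slopes down towards the north.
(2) About 30 % of the map lies above 425 m.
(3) The southern half stands higher on average than the northern half.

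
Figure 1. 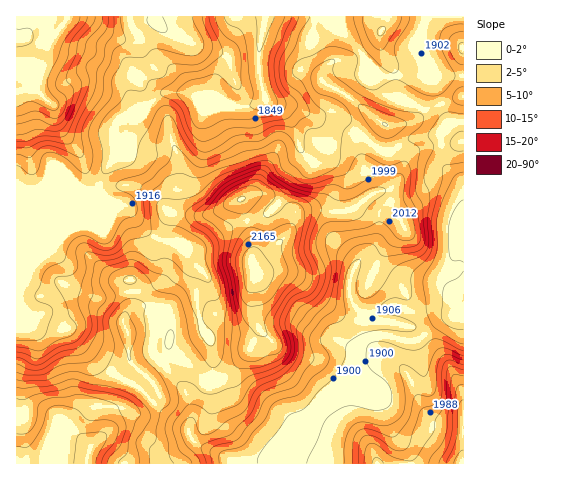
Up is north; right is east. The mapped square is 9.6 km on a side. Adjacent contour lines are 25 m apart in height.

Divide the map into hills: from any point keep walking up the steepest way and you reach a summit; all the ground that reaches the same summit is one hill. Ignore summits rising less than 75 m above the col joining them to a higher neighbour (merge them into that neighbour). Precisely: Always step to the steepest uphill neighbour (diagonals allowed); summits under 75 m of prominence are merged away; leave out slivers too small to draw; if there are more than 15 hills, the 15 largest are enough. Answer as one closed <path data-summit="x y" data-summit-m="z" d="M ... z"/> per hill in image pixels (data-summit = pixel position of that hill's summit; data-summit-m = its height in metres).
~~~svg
<path data-summit="90 448" data-summit-m="2220" d="M21 188l-5 0 1 276 281-1 2-9 20-54-14 16-6 2-18 19-9 10-9 16-32-1-35-18-6-6-2-12 3-10 0-17 19-23 2-22-2-13-11-19-3-17 0-19 5-15-20-23-8-6-21-6-13-12-11-16-21-9-9-9-73 0z"/><path data-summit="256 276" data-summit-m="2189" d="M176 92l-15 2-21 18-18 7-7 5-2 7 2 24-13 21-3 13 9 10 21 9 11 16 13 12 23 8 26 27-5 15 0 19 5 21 9 15 2 26-2 9-19 23 0 17-3 10 2 12 6 6 35 18 32 1 9-16 9-10 18-19 6-2 16-19 20-19 17-34 5-5 10-3 19 0-1-6 4-24-24 6-9 0-9-6-4-11 0-15 2-8 7-12 17-19 5-32 10-7 22-5 17-9 7 0 17 8 9 10 1-17-6-10-15-15-2-30-30 4-20 13-7 0-14-8-27-24-9-6-20 3-21-10-15-1-12-5-21 7-27-1-24-11z"/><path data-summit="17 40" data-summit-m="2131" d="M265 16l-248 0-1 171 10 3 57-1 4 2 10 0 10-24 8-12-2-19 2-12 7-5 18-7 24-19 22 0 32 13 27 1 19-6 2-3-6-20-1-28z"/><path data-summit="463 463" data-summit-m="2110" d="M463 312l-21 7-26 21-13 0-15-4-14 0-10 3-5 5-17 34-19 18-23 58-2 9 165 1z"/>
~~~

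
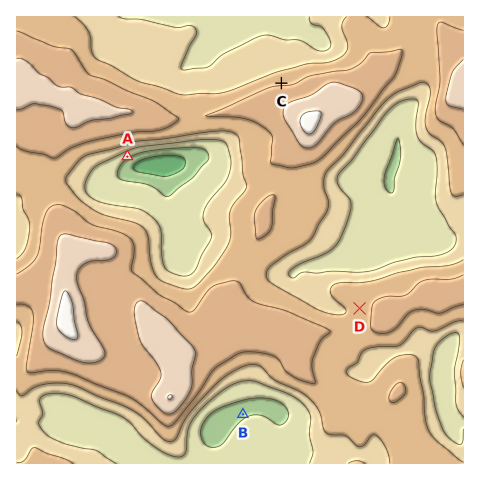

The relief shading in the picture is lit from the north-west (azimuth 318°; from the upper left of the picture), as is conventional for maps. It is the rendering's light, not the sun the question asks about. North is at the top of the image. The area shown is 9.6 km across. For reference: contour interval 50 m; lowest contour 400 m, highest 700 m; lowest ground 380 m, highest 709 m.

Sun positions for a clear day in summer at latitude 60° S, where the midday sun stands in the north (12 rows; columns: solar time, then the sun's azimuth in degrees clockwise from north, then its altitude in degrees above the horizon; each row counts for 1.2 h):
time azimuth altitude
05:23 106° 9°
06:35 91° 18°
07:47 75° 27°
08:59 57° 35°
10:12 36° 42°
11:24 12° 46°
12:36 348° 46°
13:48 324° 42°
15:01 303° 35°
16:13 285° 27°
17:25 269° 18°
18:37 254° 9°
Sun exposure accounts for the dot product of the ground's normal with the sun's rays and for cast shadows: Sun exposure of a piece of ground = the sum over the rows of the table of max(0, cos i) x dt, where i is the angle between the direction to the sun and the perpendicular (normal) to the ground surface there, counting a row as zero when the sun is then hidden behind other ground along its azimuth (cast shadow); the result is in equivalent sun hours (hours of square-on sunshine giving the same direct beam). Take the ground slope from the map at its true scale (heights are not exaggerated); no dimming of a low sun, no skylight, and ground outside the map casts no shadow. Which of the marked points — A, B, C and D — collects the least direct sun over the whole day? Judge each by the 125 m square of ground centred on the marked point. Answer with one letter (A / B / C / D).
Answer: A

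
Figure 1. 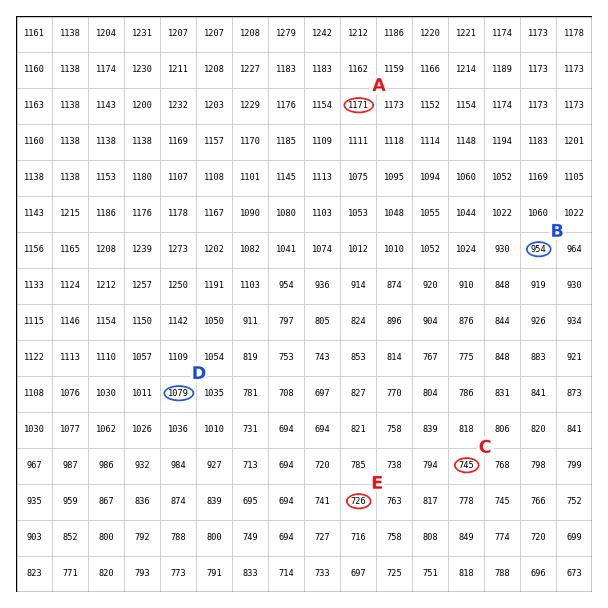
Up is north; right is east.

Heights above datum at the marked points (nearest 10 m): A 1170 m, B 950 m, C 750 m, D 1080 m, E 730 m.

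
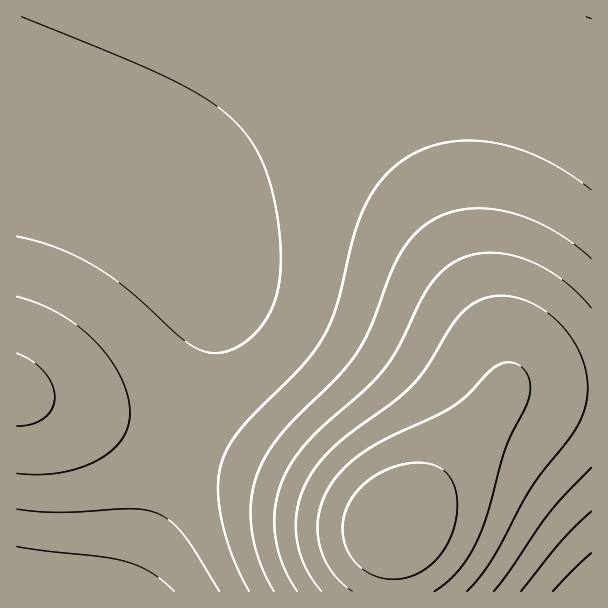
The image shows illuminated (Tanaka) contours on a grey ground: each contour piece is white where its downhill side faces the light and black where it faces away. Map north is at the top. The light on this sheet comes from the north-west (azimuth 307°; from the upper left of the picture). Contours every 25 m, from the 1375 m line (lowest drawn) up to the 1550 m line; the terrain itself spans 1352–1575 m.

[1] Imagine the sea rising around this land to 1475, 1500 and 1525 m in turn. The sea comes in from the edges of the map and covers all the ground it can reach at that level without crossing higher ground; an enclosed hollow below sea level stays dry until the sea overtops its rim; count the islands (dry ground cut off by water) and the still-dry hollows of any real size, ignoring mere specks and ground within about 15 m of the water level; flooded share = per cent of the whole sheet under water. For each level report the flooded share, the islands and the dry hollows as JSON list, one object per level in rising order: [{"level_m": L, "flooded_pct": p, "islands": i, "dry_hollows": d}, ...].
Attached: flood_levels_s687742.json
[{"level_m": 1475, "flooded_pct": 77, "islands": 0, "dry_hollows": 0}, {"level_m": 1500, "flooded_pct": 84, "islands": 0, "dry_hollows": 0}, {"level_m": 1525, "flooded_pct": 92, "islands": 0, "dry_hollows": 0}]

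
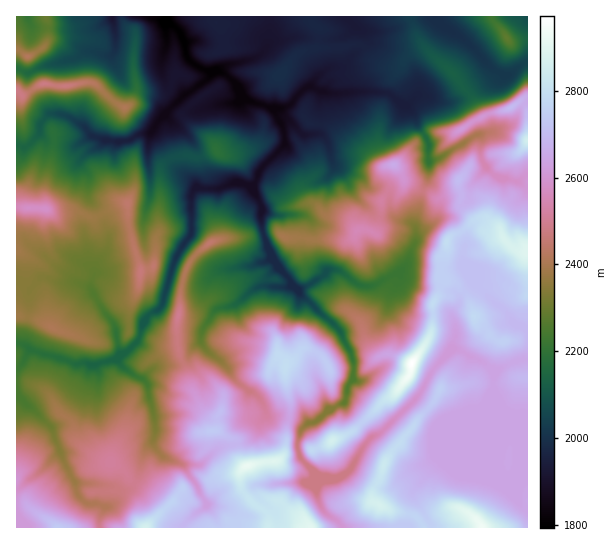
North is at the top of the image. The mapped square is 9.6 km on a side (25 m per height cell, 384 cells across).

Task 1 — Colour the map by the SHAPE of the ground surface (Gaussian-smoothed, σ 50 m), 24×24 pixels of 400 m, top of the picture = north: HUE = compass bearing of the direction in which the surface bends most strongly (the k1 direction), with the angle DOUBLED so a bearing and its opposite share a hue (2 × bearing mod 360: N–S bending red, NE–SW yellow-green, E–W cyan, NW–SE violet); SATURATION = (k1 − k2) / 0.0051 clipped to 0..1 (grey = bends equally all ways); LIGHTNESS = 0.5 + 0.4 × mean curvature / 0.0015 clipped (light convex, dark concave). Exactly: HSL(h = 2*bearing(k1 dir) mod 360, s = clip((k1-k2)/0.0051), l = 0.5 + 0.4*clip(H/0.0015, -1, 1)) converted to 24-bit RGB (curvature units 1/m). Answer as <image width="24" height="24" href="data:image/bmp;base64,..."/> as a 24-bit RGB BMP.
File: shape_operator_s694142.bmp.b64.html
<image width="24" height="24" href="data:image/bmp;base64,Qk32BgAAAAAAADYAAAAoAAAAGAAAABgAAAABABgAAAAAAMAGAAATCwAAEwsAAAAAAAAAAAAAU1SbhtCqjqfAkziuLHWditPB4JC7b4ZZOJZnplNzf1RZca5fW2SH0OzSiwuBhzRcrYNFWs1nUqW1hUeRcbO1sefOiG+yj0SeZ7yriItpdjdptCw+SpByPn07UnhR4rTBexa4ZJRRfsFpPsOxhda4s1E+JCW9i3vI4su6mp5SXU9qXKOKb8Nie05BelRQgGRqi75MhbNcXx1gp7NidJuDWp+bY6eUt9RYqAaurH7E6rHGnjNNjOMnKQVOZmoYBywStm53zLhvXnlpdIRqdWdgfHZsgHh4e4R7pI2MikqvcDKVhqGUn5KSYphmbiV3iSo5hr9OMXU1Q8M6kWvR+NjTUwCt8sHvPYxhF1VM8MTOY5uDYWp5f39/f39/e36Ah4B9noJ+ZSNbhsKEb42dn3WFspuNHyxdenWszLbVksyuUKiAMElV89WsADMr26/f+NH6EJqIGGww7LnBRWBnf39/f39/fn9/hH18bUE5uqRff7OgUUtwkX59wMeSOhVWa7hdbKVVzquLT1uGaTdy2s9rvyJ5ADMFBkcF9M7g2NsiDXYr1m6bWXlgc35yf3p/gn11WFmwlsakgGd8VmOGdZiJ3MyqKxFcqbh3aKKyteC0fBJqhzM4s9CSgpjJ+2a+AC0zaIYv9tXoI+J9MNixin2wfoWhY1+HloGARp2Glp9lhVkpQDsPRZUZzRdvP7aycbRKbcKXbR0oZjeQ06nbw6SPfluMvOrFEAFw9+Z+E0o3+9bQCCworH1whV5bd2xEbphedjswYTglbJW1s8TcK03oAHQoxn+s0dylDhNJvmG1ebfBSXCEneXgt7rhtN7NKAAzk+GnaZvUzEpb75C2K1Rlmlxsmra/aH6wWXu8sdHYhqSwlKWLSA9RTP8oIoee9N7LIlV0ccCuWz3Ard7ZOduc0sqePAYXIpwLfsR4Ol2DQTxt9tuzMCFPp8uZYZNyfVdYaW2GjJZ8jIJ6iUVmbl6y35KRADMq+fHKZ0WTUJolFEUfkrJvwYNzMQIbNkju1OrlqHupN1ZrMzR19uLVOFSFn7uIgVN4onOLgYRvipFqfHBmWFaJZXSD16eZk9BqAO1bLFJQcJVot4fEJqoXYgEPTdoFJo4+kDoYfnoaVXlEGCEx38yNdp2SfWd9hXCEj35Ve5qNmJpqgHJme2pzZF94iM1+7qCmACQz/LvEO0gnXXIqF5AgVw01y9SMPhgtgZ9IgMxpapRbEiM359e6kZZcjF+EeVRelLaPfVxVj3pTap9pbGSKU151Y+Be4XyBFnWfCVXO69T30tPyLQB11/TsmZrRe3LT1LrcsXjQlLrIHUZmR7ab7L7QYE+FmMq5eK7KU1K2quDHWniwcXy4a1mEgOFHatJRvY+OAx9kocRuj4NXCgAz88IJdioYRbGMo8SurVudvGtIOClbInUukKYhmJnOntCfYDpkfKDGzZmpg2Gob0SHk6rA7tfPCna8p3J1Bnhfn5Qnt2tyXQ+igsnTn9npV1nHw1Gnzj2Az22JT5iqUXPPpclzR4paoWNbhmSZtk1Gmo1MR2NtWGGkV6Oo6dmyUAWfgUNQi0Bfe2gxeI0ZDYBecHCPr4x1IHIxbCky3VG4p9iSruG+Dxx158rZPMKAeCsubXU1Xo87s4FsRXpZQqp1N0iO9ObXGheEupvPmkjN0uPpsLPYO1PPFkMvrLBklzyNZ5+bNbpmtJDX9dHSDgAzD1gF7z/PsLTm7HnQNb5IUHLDmYnFUg0ebEYVQ5wAF0Q6d2BCWM3ZsbnMh2mjyniBPhywtao5R5yPbZGDnZd7K3o60aNAUhb/98z/EIIAGycMmuFQksBkHzUQWzcYU0ZxqNra5tnyJFxxN6h7eog9Z3UyW0U2y5YfKw5DtMqeb3mOb3+Ec5R3q25mN1g4R3IvKzUa9J704c/8hPn/7Mj+y8P71s79pdv4eurX52M/XTqnjT6iJrtS1a7VUx1XxZabmLjKIHYzh05CgIpPdoFFn2VGZIJsXkVQga9jSJ09FiYSw9tqMDYAGy4FNEEbvKBCUhpA3OuYKiJBj8WOrxphQ04RKdd2dJ61spGjlnSiW4l7cH6IgIGUmoWdjlqKbqOqo8i2gWuHgDpCHW8Nh5b399D3OYyWf4dTN1WD6N2xNEZptSqKbz3KvZXKfIyuT39hbYVdp3GKe3SccoWccYSQgnKFjnSlkMKrgWRkYTBLq2yGjcbqgz2Y3OGaTENvdJ1yKTyazu2jax1WjyuXk7+3iJ2Si4ORdnePg3aVeZmQfZiBb2ODiGODZ4uVhbR6clZcjUuGgGyvpO2vfDp8"/>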